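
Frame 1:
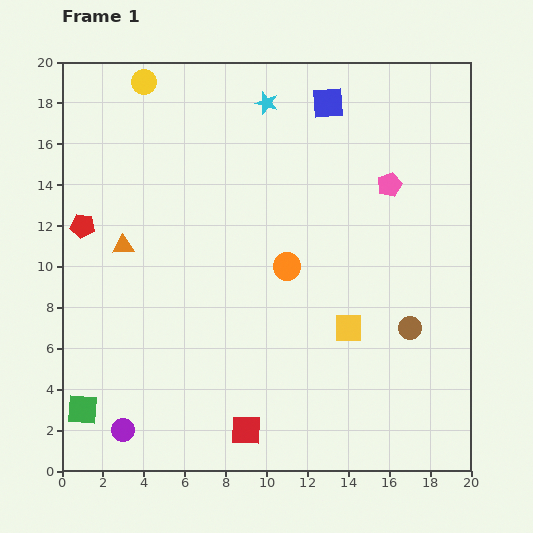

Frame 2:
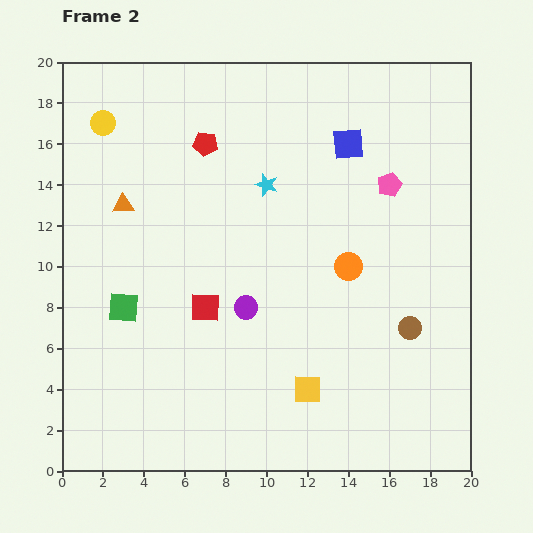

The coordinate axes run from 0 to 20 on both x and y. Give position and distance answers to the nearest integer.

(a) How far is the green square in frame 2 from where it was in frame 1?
5

The green square moved from (1, 3) to (3, 8), a distance of √(2² + 5²) ≈ 5.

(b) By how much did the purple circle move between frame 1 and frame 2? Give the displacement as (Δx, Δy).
(6, 6)

The purple circle was at (3, 2) in frame 1 and (9, 8) in frame 2.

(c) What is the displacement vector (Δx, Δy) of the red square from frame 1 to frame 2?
(-2, 6)

The red square was at (9, 2) in frame 1 and (7, 8) in frame 2.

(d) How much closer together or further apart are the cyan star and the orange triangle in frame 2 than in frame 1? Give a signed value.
-3

Distance in frame 1: 10. Distance in frame 2: 7.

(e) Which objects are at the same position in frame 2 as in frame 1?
the brown circle, the pink pentagon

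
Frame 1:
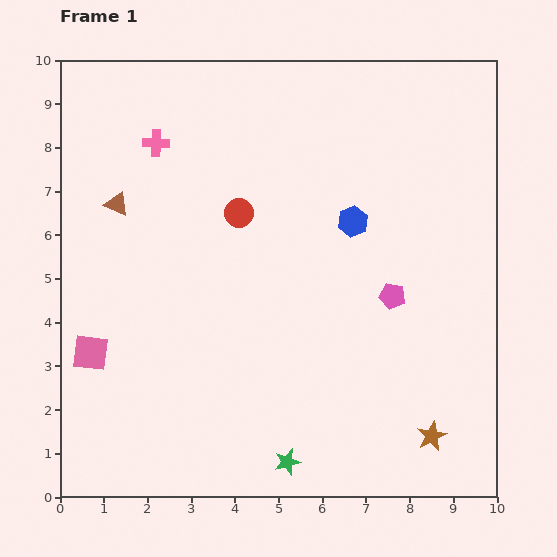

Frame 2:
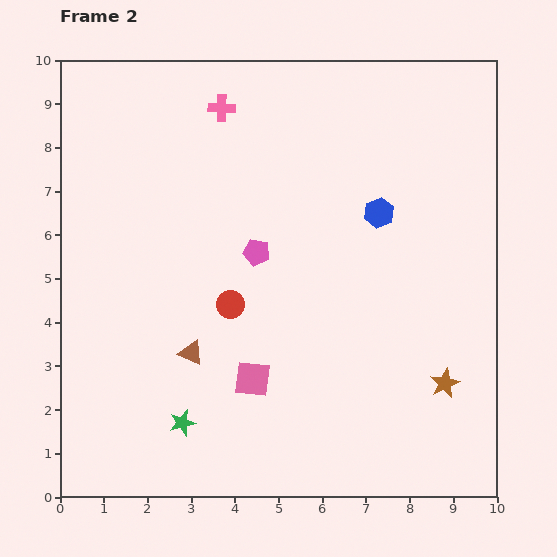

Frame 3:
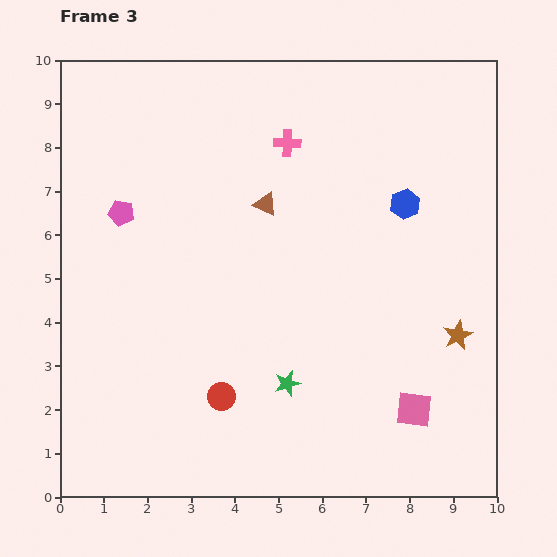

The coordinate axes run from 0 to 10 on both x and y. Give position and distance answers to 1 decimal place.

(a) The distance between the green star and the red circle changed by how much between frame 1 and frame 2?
-2.9

Distance in frame 1: 5.8. Distance in frame 2: 2.9.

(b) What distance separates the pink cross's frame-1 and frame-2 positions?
1.7

The pink cross moved from (2.2, 8.1) to (3.7, 8.9), a distance of √(1.5² + 0.8²) ≈ 1.7.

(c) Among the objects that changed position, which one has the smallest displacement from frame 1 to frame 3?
the blue hexagon

(moved 1.3)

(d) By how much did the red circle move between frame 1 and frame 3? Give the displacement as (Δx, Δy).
(-0.4, -4.2)

The red circle was at (4.1, 6.5) in frame 1 and (3.7, 2.3) in frame 3.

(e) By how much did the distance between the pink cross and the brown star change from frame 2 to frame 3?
-2.2

Distance in frame 2: 8.1. Distance in frame 3: 5.9.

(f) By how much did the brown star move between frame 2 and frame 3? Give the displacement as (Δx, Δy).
(0.3, 1.1)

The brown star was at (8.8, 2.6) in frame 2 and (9.1, 3.7) in frame 3.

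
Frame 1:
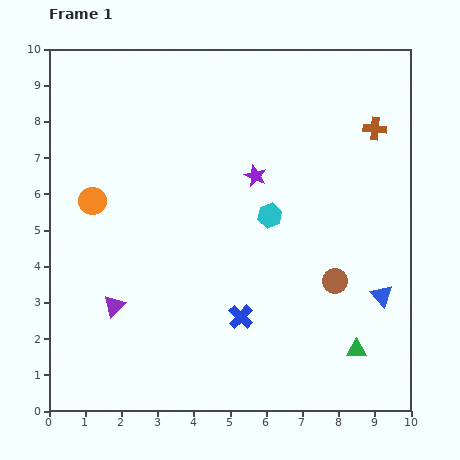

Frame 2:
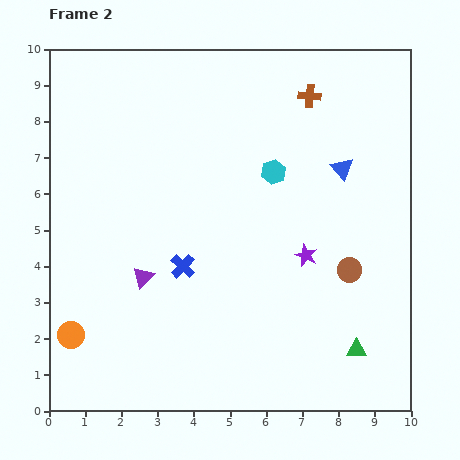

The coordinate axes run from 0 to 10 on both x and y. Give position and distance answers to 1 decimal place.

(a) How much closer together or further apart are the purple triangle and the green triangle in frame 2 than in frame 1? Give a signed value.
-0.6

Distance in frame 1: 6.8. Distance in frame 2: 6.2.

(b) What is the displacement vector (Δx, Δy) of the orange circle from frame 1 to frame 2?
(-0.6, -3.7)

The orange circle was at (1.2, 5.8) in frame 1 and (0.6, 2.1) in frame 2.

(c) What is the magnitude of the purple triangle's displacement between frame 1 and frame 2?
1.1

The purple triangle moved from (1.8, 2.9) to (2.6, 3.7), a distance of √(0.8² + 0.8²) ≈ 1.1.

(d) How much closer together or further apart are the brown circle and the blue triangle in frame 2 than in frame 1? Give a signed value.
+1.4

Distance in frame 1: 1.4. Distance in frame 2: 2.8.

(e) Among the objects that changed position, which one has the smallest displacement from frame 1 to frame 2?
the brown circle

(moved 0.5)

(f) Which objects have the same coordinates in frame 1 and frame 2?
the green triangle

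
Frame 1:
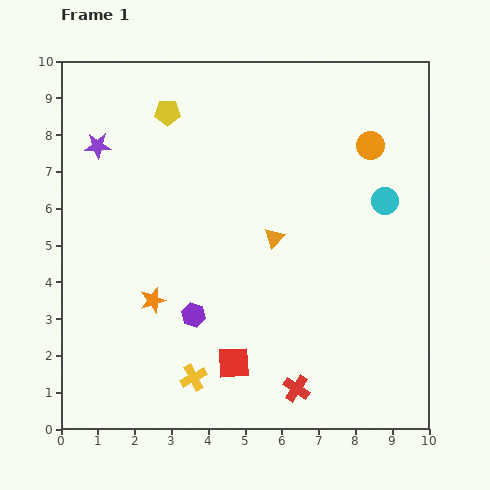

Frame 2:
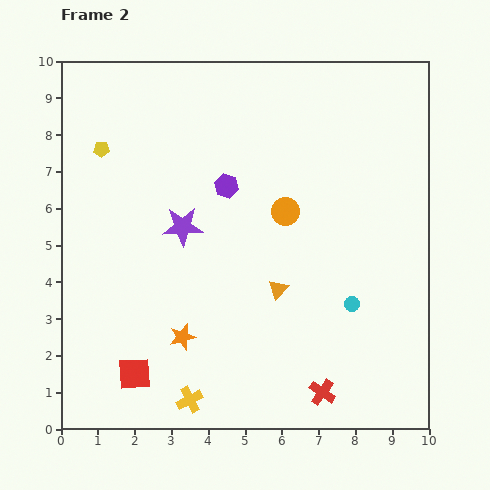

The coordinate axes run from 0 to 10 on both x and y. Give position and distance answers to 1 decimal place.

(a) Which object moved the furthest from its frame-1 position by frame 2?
the purple hexagon

(moved 3.6; next 3.2)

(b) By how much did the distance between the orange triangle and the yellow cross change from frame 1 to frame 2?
-0.6

Distance in frame 1: 4.4. Distance in frame 2: 3.8.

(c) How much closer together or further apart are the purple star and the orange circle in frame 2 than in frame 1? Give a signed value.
-4.6

Distance in frame 1: 7.4. Distance in frame 2: 2.8.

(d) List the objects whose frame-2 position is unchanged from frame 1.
none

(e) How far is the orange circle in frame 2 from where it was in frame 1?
2.9

The orange circle moved from (8.4, 7.7) to (6.1, 5.9), a distance of √(2.3² + 1.8²) ≈ 2.9.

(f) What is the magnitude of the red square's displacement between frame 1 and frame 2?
2.7

The red square moved from (4.7, 1.8) to (2.0, 1.5), a distance of √(2.7² + 0.3²) ≈ 2.7.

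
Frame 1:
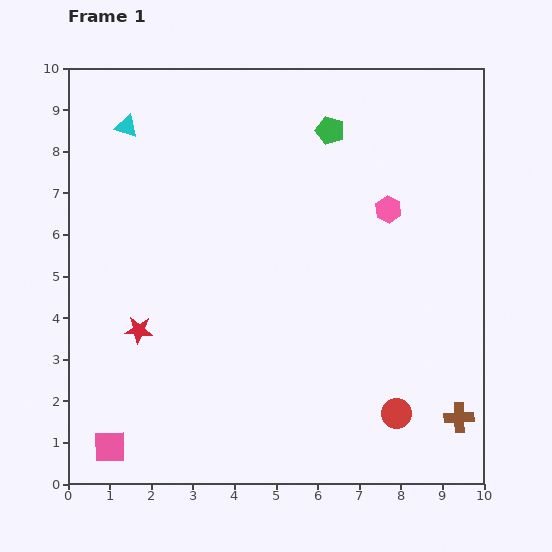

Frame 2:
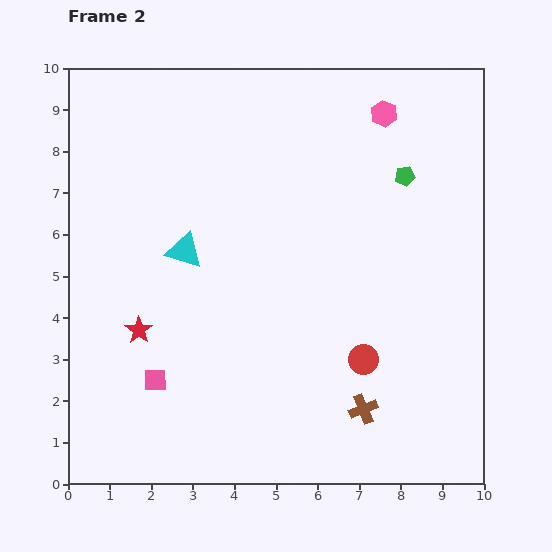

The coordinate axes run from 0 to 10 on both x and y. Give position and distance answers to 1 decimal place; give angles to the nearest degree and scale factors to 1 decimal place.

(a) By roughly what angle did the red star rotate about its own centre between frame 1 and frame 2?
30° clockwise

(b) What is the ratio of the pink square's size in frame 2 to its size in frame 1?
0.7×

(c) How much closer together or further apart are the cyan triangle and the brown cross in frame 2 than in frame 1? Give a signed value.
-4.9

Distance in frame 1: 10.6. Distance in frame 2: 5.7.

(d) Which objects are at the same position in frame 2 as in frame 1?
the red star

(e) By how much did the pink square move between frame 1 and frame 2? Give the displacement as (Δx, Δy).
(1.1, 1.6)

The pink square was at (1.0, 0.9) in frame 1 and (2.1, 2.5) in frame 2.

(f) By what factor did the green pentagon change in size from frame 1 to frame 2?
0.7×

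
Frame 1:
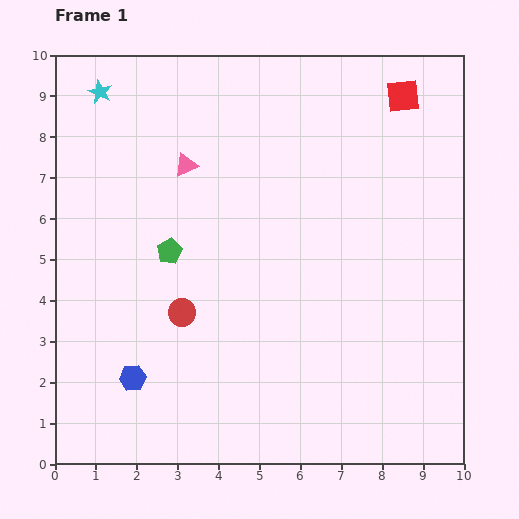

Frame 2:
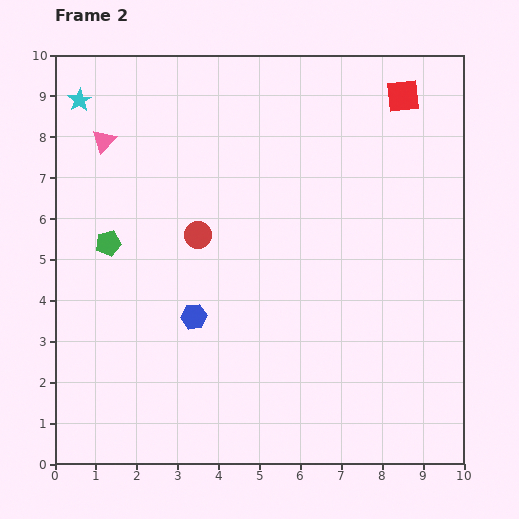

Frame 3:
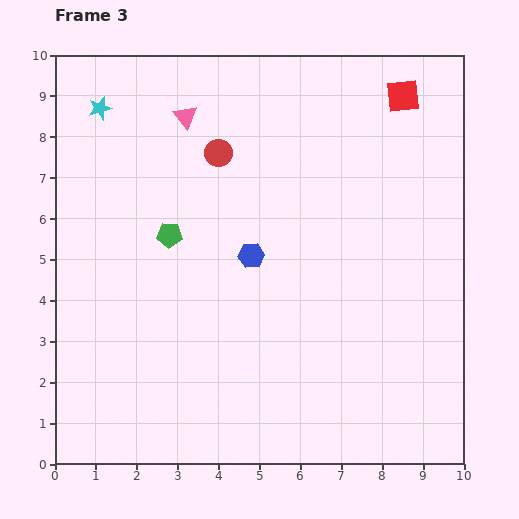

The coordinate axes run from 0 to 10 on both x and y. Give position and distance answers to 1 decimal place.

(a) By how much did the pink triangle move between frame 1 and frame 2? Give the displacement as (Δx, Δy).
(-2.0, 0.6)

The pink triangle was at (3.2, 7.3) in frame 1 and (1.2, 7.9) in frame 2.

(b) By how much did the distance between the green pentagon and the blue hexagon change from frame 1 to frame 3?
-1.1

Distance in frame 1: 3.2. Distance in frame 3: 2.1.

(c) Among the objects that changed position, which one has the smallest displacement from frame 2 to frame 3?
the cyan star

(moved 0.5)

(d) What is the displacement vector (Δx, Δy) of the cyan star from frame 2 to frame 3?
(0.5, -0.2)

The cyan star was at (0.6, 8.9) in frame 2 and (1.1, 8.7) in frame 3.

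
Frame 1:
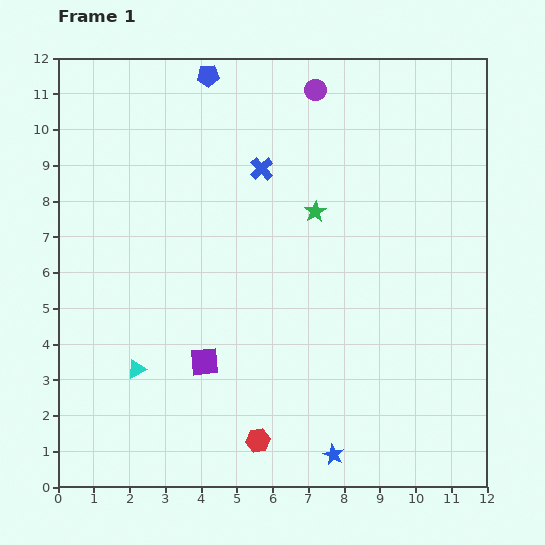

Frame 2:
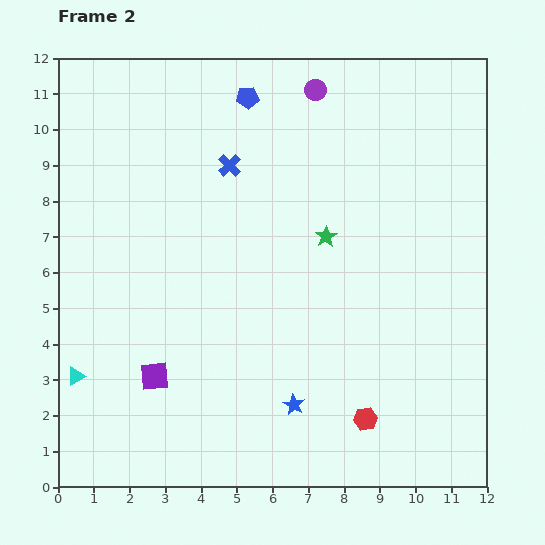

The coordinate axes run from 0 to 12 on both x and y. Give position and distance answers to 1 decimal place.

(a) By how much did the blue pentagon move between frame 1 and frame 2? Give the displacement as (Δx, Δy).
(1.1, -0.6)

The blue pentagon was at (4.2, 11.5) in frame 1 and (5.3, 10.9) in frame 2.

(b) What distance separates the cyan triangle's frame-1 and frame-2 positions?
1.7

The cyan triangle moved from (2.2, 3.3) to (0.5, 3.1), a distance of √(1.7² + 0.2²) ≈ 1.7.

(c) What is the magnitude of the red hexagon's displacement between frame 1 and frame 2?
3.1

The red hexagon moved from (5.6, 1.3) to (8.6, 1.9), a distance of √(3.0² + 0.6²) ≈ 3.1.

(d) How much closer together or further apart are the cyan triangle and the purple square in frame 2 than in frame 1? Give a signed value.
+0.3

Distance in frame 1: 1.9. Distance in frame 2: 2.2.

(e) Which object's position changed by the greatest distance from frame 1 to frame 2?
the red hexagon

(moved 3.1; next 1.8)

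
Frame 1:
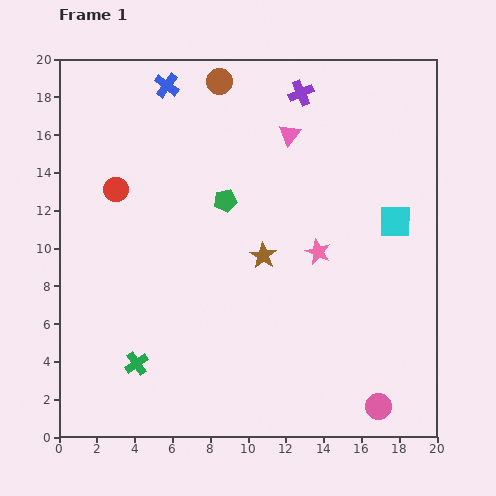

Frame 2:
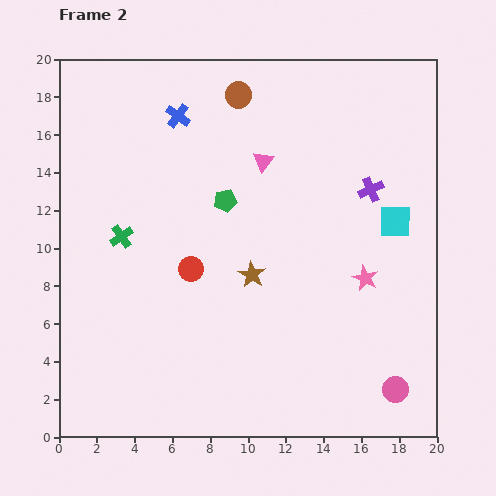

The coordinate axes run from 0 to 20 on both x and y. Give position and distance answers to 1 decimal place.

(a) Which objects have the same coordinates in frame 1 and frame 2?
the green pentagon, the cyan square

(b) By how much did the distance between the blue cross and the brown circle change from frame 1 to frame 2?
+0.6

Distance in frame 1: 2.8. Distance in frame 2: 3.4.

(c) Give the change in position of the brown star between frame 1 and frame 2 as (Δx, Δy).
(-0.6, -1.0)

The brown star was at (10.8, 9.6) in frame 1 and (10.2, 8.6) in frame 2.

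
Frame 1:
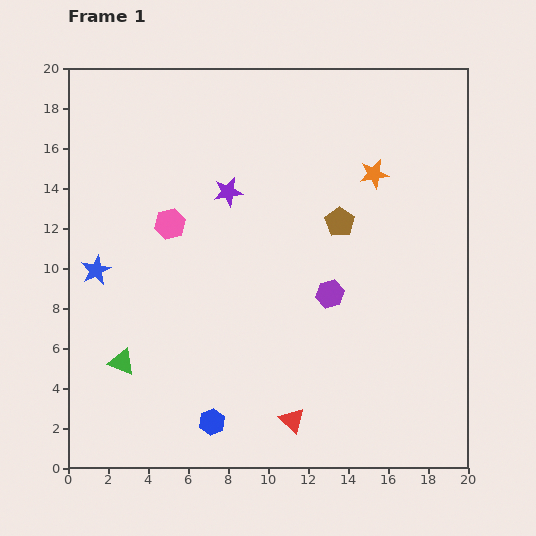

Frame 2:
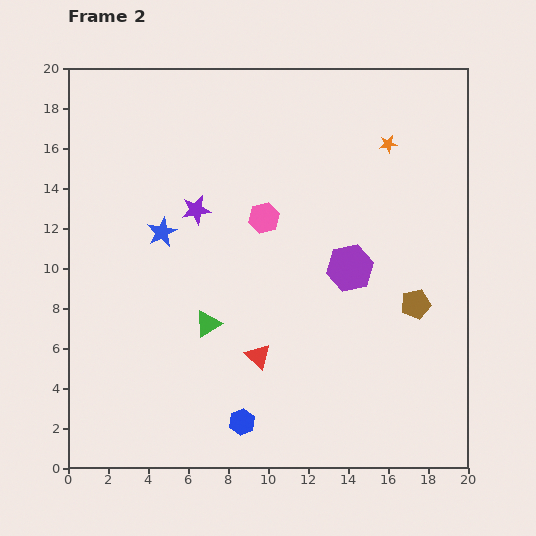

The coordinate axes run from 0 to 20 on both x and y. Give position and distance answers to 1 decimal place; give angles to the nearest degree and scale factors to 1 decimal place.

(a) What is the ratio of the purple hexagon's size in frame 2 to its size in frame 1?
1.7×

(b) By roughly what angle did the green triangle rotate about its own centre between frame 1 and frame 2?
53° counter-clockwise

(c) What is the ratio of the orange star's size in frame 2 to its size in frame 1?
0.6×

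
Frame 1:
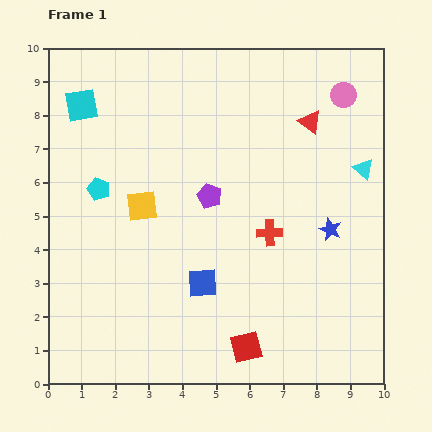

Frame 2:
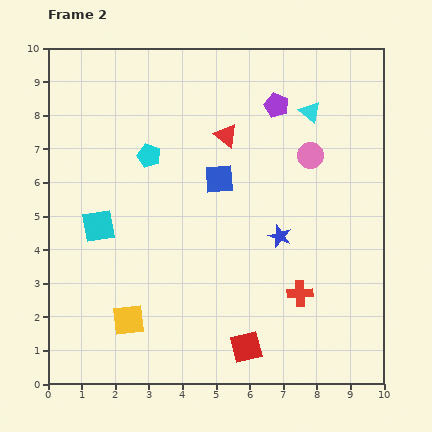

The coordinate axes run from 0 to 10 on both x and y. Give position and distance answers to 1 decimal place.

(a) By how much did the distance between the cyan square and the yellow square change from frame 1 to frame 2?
-0.6

Distance in frame 1: 3.5. Distance in frame 2: 2.9.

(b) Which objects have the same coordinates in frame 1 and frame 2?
the red square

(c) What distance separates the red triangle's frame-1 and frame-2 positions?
2.5

The red triangle moved from (7.8, 7.8) to (5.3, 7.4), a distance of √(2.5² + 0.4²) ≈ 2.5.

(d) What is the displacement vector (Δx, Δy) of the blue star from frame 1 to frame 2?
(-1.5, -0.2)

The blue star was at (8.4, 4.6) in frame 1 and (6.9, 4.4) in frame 2.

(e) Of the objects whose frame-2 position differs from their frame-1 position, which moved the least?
the blue star

(moved 1.5)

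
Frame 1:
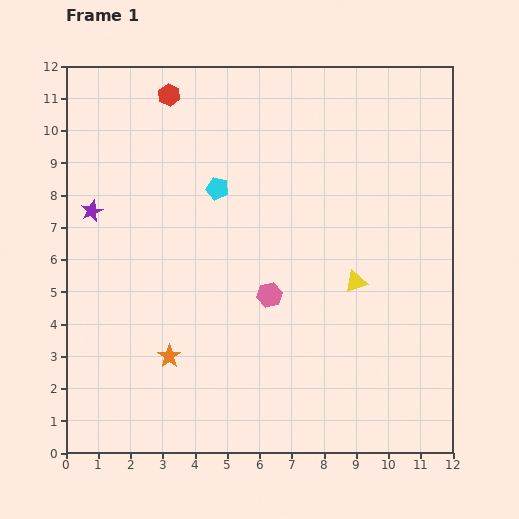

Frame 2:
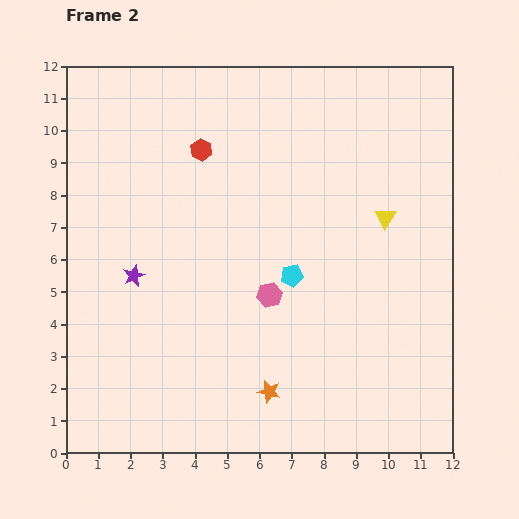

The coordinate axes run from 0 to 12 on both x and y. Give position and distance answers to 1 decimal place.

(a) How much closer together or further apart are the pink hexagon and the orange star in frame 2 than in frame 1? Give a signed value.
-0.6

Distance in frame 1: 3.6. Distance in frame 2: 3.0.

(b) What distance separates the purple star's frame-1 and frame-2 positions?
2.4

The purple star moved from (0.8, 7.5) to (2.1, 5.5), a distance of √(1.3² + 2.0²) ≈ 2.4.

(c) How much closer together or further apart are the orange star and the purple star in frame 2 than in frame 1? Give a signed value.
+0.4

Distance in frame 1: 5.1. Distance in frame 2: 5.5.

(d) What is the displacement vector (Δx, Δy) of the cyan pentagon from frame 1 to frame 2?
(2.3, -2.7)

The cyan pentagon was at (4.7, 8.2) in frame 1 and (7.0, 5.5) in frame 2.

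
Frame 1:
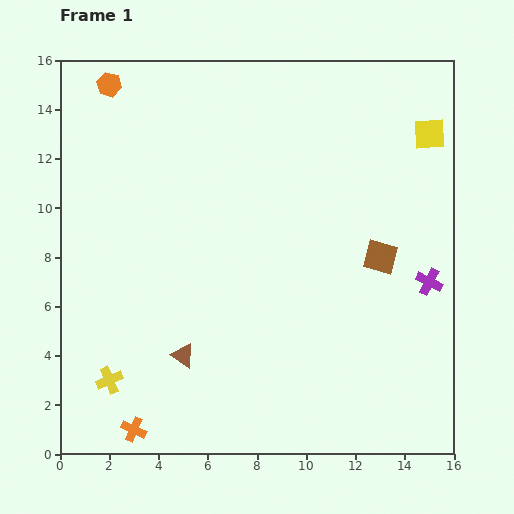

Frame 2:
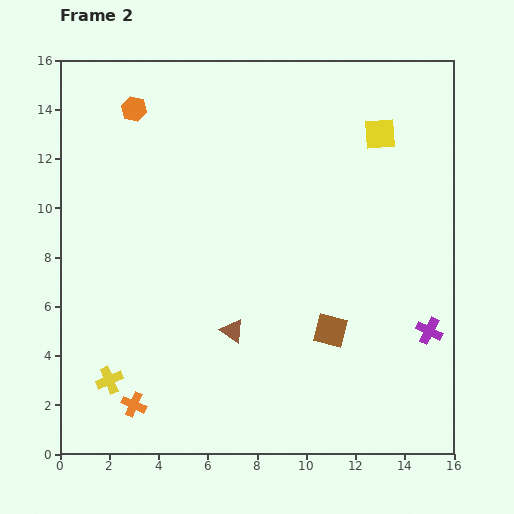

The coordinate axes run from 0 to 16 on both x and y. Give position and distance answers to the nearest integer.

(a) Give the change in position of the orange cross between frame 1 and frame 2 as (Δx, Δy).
(0, 1)

The orange cross was at (3, 1) in frame 1 and (3, 2) in frame 2.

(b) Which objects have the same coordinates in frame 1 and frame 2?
the yellow cross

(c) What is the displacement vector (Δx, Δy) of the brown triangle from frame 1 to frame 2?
(2, 1)

The brown triangle was at (5, 4) in frame 1 and (7, 5) in frame 2.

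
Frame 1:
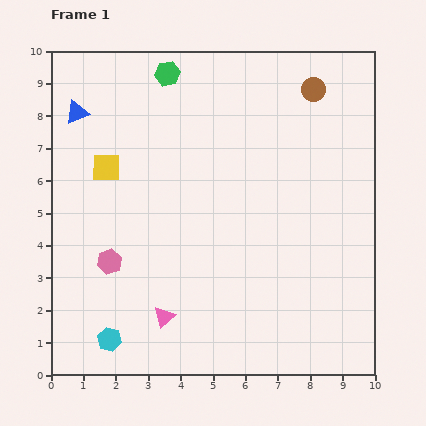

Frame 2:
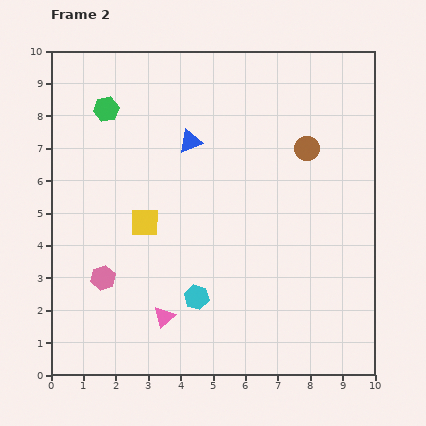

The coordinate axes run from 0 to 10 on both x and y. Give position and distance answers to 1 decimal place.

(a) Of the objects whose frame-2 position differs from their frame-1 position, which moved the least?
the pink hexagon

(moved 0.5)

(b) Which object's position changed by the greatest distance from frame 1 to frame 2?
the blue triangle

(moved 3.6; next 3.0)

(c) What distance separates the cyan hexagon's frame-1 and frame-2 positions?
3.0

The cyan hexagon moved from (1.8, 1.1) to (4.5, 2.4), a distance of √(2.7² + 1.3²) ≈ 3.0.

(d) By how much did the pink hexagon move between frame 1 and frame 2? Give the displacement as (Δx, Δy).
(-0.2, -0.5)

The pink hexagon was at (1.8, 3.5) in frame 1 and (1.6, 3.0) in frame 2.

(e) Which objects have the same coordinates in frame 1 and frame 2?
the pink triangle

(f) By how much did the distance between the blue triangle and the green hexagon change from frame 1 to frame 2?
-0.2

Distance in frame 1: 3.0. Distance in frame 2: 2.8.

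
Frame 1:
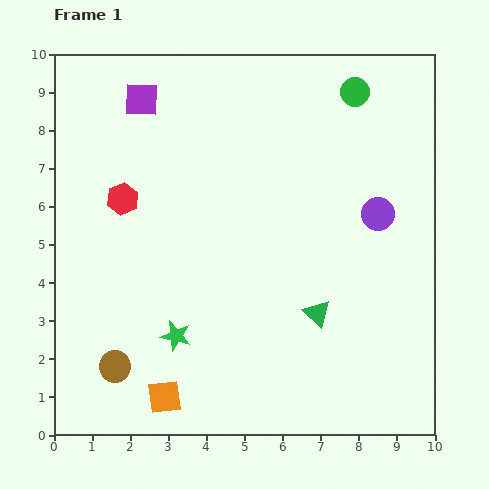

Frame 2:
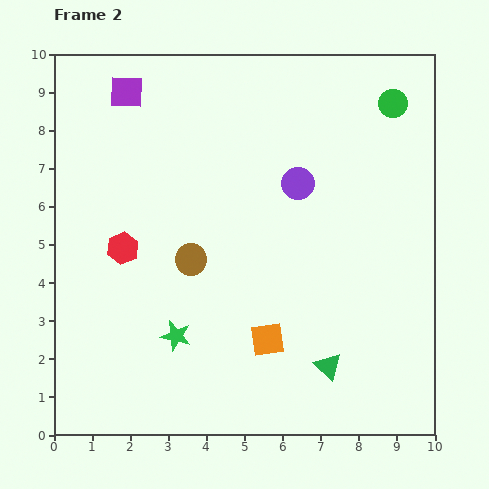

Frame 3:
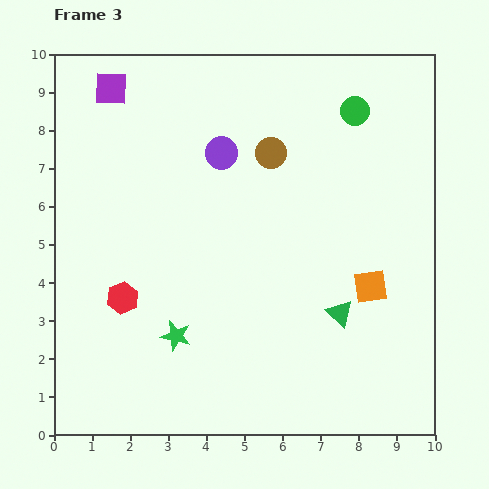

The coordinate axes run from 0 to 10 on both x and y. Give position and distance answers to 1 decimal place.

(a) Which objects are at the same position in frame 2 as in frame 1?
the green star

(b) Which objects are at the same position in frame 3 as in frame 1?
the green star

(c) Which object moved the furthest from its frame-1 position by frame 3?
the brown circle

(moved 6.9; next 6.1)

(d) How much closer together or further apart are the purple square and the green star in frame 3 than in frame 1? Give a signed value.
+0.4

Distance in frame 1: 6.3. Distance in frame 3: 6.7.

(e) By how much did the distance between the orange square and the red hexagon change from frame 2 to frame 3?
+2.0

Distance in frame 2: 4.5. Distance in frame 3: 6.5.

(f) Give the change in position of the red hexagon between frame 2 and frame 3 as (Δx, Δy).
(0.0, -1.3)

The red hexagon was at (1.8, 4.9) in frame 2 and (1.8, 3.6) in frame 3.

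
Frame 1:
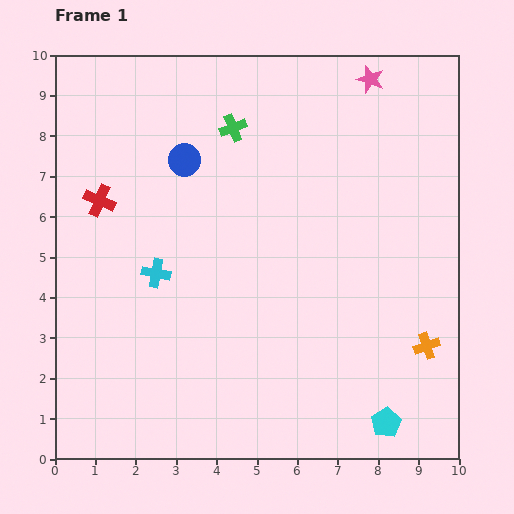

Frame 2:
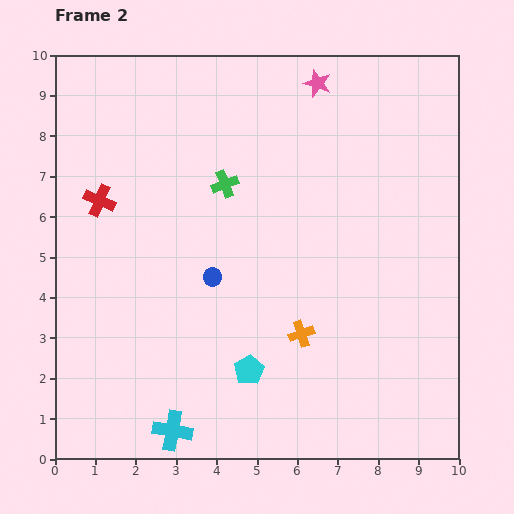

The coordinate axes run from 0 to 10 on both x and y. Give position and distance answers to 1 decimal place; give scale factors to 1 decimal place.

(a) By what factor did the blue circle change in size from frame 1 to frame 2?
0.6×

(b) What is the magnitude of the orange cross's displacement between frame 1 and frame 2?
3.1

The orange cross moved from (9.2, 2.8) to (6.1, 3.1), a distance of √(3.1² + 0.3²) ≈ 3.1.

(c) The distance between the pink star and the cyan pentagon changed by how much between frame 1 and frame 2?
-1.2

Distance in frame 1: 8.5. Distance in frame 2: 7.3.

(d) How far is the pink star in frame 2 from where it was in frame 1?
1.3

The pink star moved from (7.8, 9.4) to (6.5, 9.3), a distance of √(1.3² + 0.1²) ≈ 1.3.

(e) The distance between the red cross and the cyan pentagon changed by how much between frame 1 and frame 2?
-3.4

Distance in frame 1: 9.0. Distance in frame 2: 5.6.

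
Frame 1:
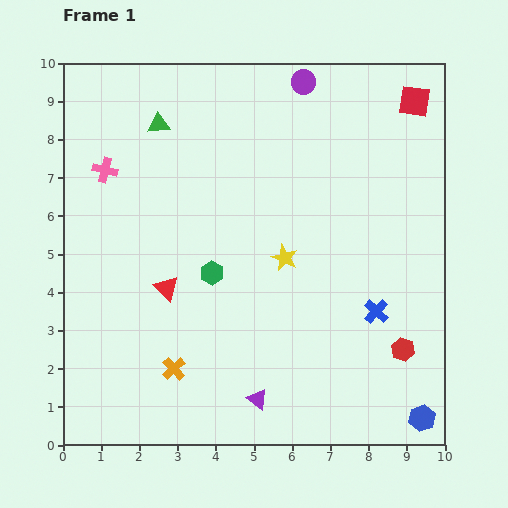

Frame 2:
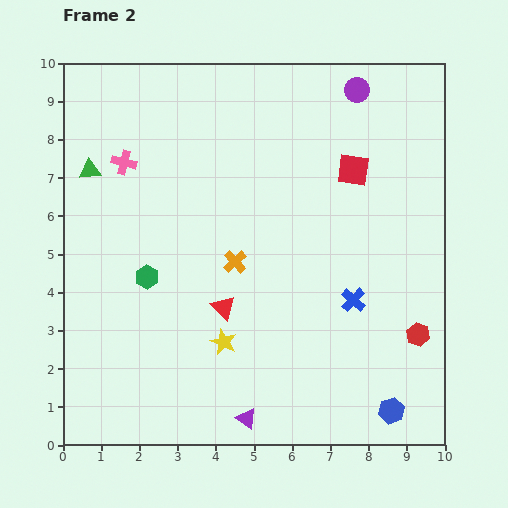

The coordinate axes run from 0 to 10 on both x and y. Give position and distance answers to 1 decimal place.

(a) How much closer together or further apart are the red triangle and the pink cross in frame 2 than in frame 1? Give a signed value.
+1.1

Distance in frame 1: 3.5. Distance in frame 2: 4.6.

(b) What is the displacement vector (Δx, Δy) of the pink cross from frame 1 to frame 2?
(0.5, 0.2)

The pink cross was at (1.1, 7.2) in frame 1 and (1.6, 7.4) in frame 2.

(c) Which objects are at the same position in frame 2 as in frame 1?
none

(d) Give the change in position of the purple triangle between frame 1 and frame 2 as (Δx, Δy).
(-0.3, -0.5)

The purple triangle was at (5.1, 1.2) in frame 1 and (4.8, 0.7) in frame 2.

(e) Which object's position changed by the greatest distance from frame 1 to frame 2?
the orange cross

(moved 3.2; next 2.7)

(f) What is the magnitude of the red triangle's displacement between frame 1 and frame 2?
1.6

The red triangle moved from (2.7, 4.1) to (4.2, 3.6), a distance of √(1.5² + 0.5²) ≈ 1.6.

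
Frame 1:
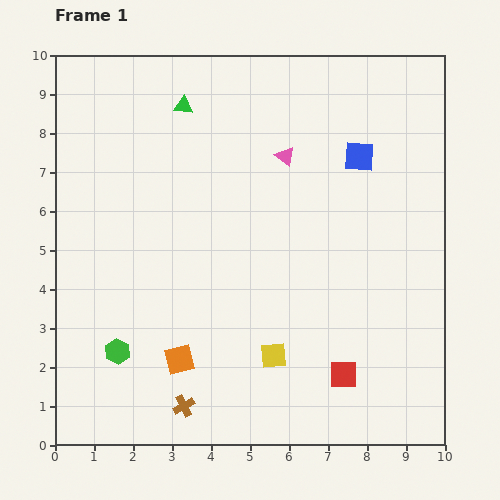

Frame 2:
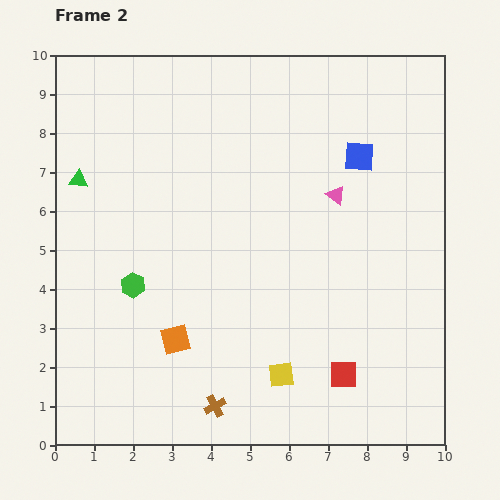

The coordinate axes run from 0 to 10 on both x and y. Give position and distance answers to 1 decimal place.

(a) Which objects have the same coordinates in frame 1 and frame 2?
the red square, the blue square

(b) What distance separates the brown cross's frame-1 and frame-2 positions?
0.8

The brown cross moved from (3.3, 1.0) to (4.1, 1.0), a distance of √(0.8² + 0.0²) ≈ 0.8.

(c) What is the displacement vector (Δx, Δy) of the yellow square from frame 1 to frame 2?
(0.2, -0.5)

The yellow square was at (5.6, 2.3) in frame 1 and (5.8, 1.8) in frame 2.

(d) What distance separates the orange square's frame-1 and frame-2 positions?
0.5

The orange square moved from (3.2, 2.2) to (3.1, 2.7), a distance of √(0.1² + 0.5²) ≈ 0.5.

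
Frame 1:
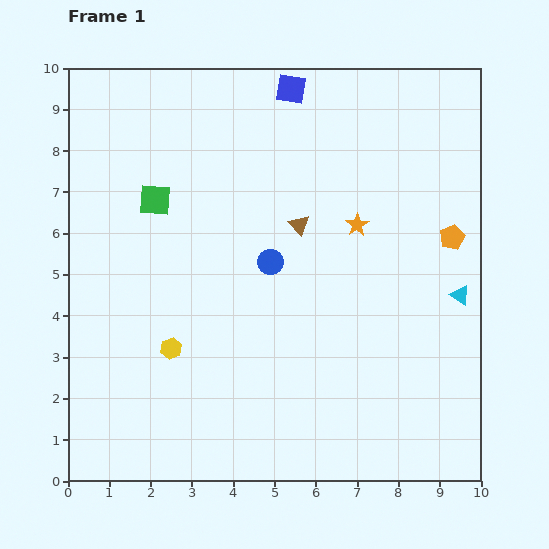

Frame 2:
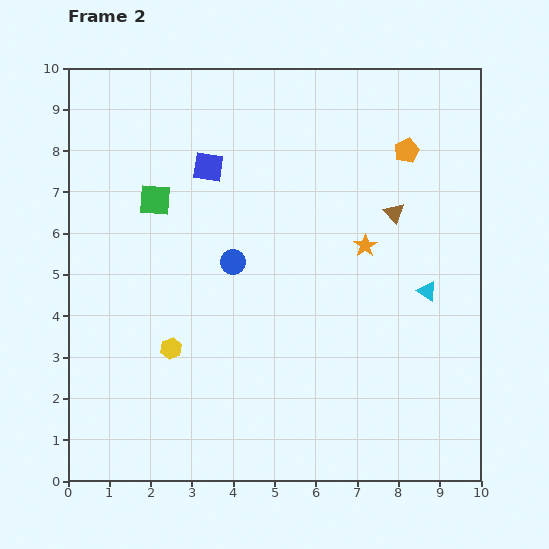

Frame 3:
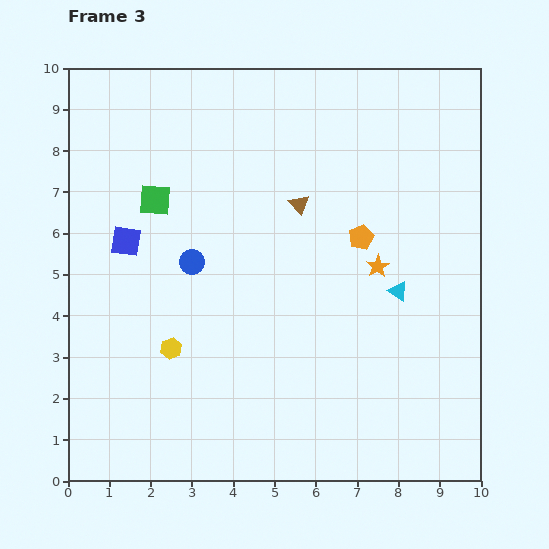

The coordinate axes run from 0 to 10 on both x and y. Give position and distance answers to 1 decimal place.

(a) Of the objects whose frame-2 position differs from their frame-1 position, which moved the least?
the orange star

(moved 0.5)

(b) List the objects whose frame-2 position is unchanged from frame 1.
the yellow hexagon, the green square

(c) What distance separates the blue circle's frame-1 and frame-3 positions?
1.9

The blue circle moved from (4.9, 5.3) to (3.0, 5.3), a distance of √(1.9² + 0.0²) ≈ 1.9.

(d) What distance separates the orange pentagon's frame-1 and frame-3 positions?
2.2

The orange pentagon moved from (9.3, 5.9) to (7.1, 5.9), a distance of √(2.2² + 0.0²) ≈ 2.2.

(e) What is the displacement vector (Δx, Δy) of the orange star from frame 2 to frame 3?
(0.3, -0.5)

The orange star was at (7.2, 5.7) in frame 2 and (7.5, 5.2) in frame 3.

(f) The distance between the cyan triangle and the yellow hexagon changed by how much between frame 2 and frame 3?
-0.7

Distance in frame 2: 6.4. Distance in frame 3: 5.7.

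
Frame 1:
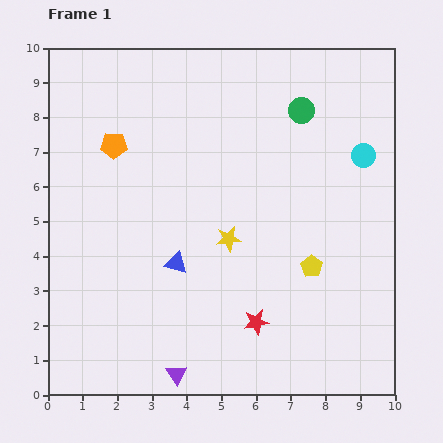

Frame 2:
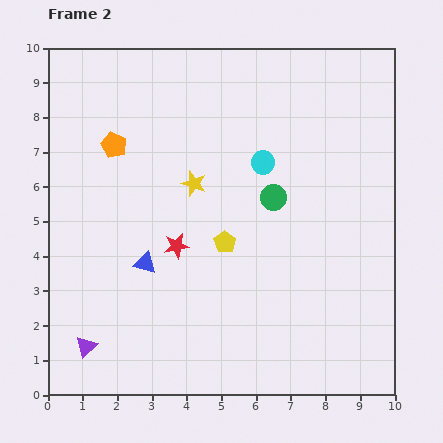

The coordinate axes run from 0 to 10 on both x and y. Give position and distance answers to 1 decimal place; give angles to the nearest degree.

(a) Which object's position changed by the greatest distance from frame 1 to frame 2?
the red star

(moved 3.2; next 2.9)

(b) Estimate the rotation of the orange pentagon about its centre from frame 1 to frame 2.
22° clockwise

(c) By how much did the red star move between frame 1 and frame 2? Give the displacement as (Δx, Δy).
(-2.3, 2.2)

The red star was at (6.0, 2.1) in frame 1 and (3.7, 4.3) in frame 2.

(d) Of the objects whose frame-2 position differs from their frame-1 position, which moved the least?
the blue triangle

(moved 0.9)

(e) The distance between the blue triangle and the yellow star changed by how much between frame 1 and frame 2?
+1.0

Distance in frame 1: 1.7. Distance in frame 2: 2.7.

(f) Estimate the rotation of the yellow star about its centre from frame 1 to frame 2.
27° clockwise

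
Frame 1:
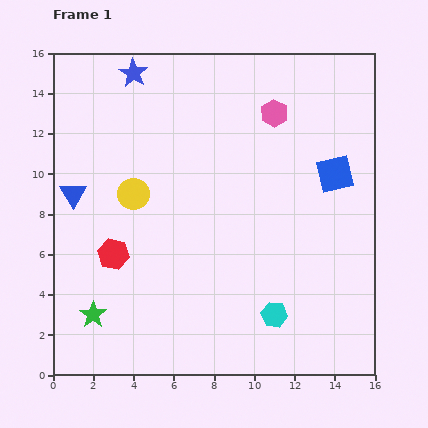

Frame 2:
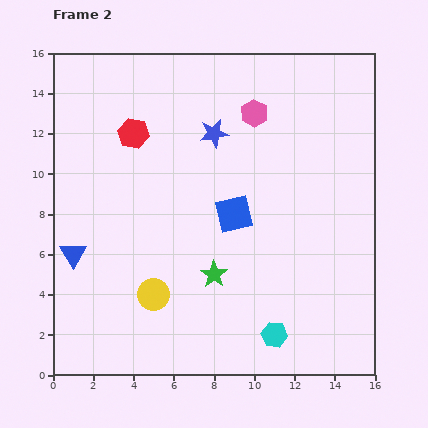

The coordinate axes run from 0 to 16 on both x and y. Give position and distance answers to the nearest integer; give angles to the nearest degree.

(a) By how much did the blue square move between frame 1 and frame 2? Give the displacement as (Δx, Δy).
(-5, -2)

The blue square was at (14, 10) in frame 1 and (9, 8) in frame 2.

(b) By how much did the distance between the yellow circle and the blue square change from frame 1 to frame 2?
-4

Distance in frame 1: 10. Distance in frame 2: 6.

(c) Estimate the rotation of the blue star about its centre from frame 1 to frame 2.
30° clockwise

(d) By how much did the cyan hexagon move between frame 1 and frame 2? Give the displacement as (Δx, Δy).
(0, -1)

The cyan hexagon was at (11, 3) in frame 1 and (11, 2) in frame 2.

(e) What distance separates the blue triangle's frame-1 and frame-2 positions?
3

The blue triangle moved from (1, 9) to (1, 6), a distance of √(0² + 3²) ≈ 3.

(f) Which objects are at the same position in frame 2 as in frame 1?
none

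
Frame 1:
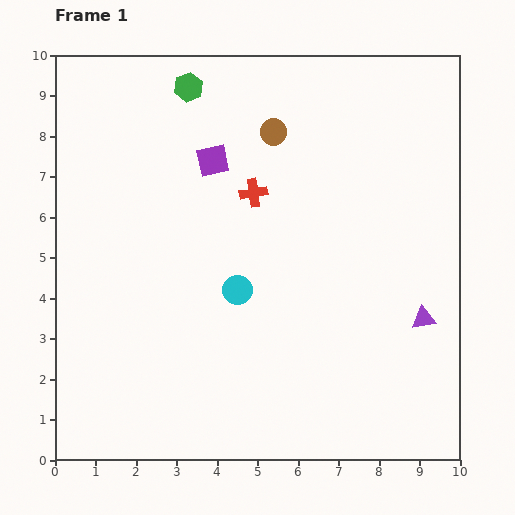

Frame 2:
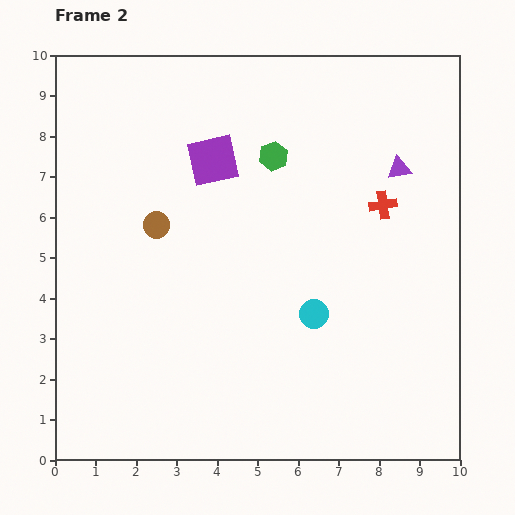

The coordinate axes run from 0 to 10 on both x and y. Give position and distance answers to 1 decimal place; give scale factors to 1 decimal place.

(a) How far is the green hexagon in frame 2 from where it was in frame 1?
2.7

The green hexagon moved from (3.3, 9.2) to (5.4, 7.5), a distance of √(2.1² + 1.7²) ≈ 2.7.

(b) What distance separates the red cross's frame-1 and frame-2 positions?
3.2

The red cross moved from (4.9, 6.6) to (8.1, 6.3), a distance of √(3.2² + 0.3²) ≈ 3.2.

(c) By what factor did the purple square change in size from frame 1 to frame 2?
1.6×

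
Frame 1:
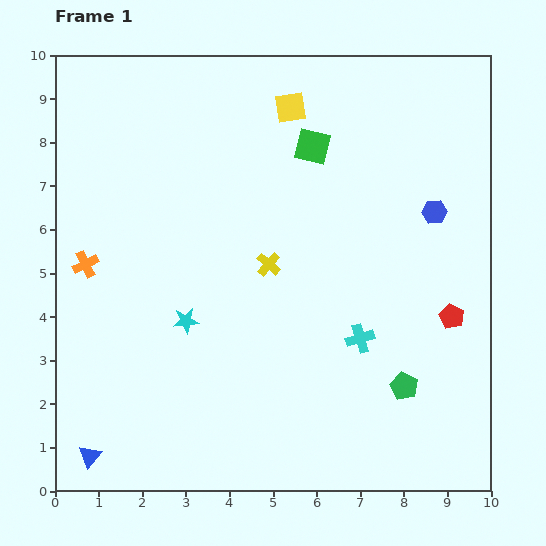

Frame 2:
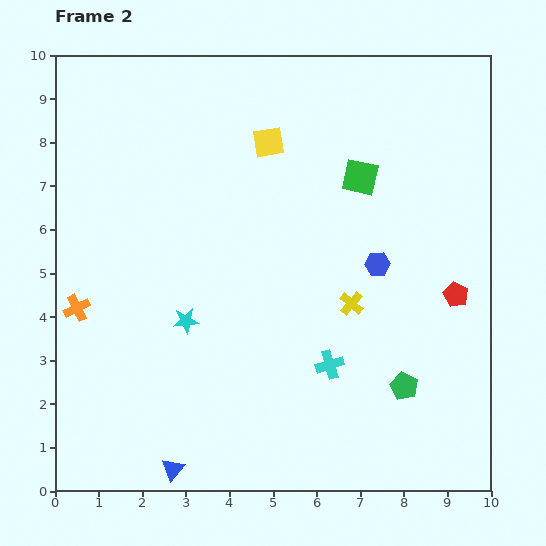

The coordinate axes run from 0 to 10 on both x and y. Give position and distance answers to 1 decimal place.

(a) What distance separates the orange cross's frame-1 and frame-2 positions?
1.0

The orange cross moved from (0.7, 5.2) to (0.5, 4.2), a distance of √(0.2² + 1.0²) ≈ 1.0.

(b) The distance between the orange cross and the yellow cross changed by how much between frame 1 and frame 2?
+2.1

Distance in frame 1: 4.2. Distance in frame 2: 6.3.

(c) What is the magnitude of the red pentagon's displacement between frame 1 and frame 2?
0.5

The red pentagon moved from (9.1, 4.0) to (9.2, 4.5), a distance of √(0.1² + 0.5²) ≈ 0.5.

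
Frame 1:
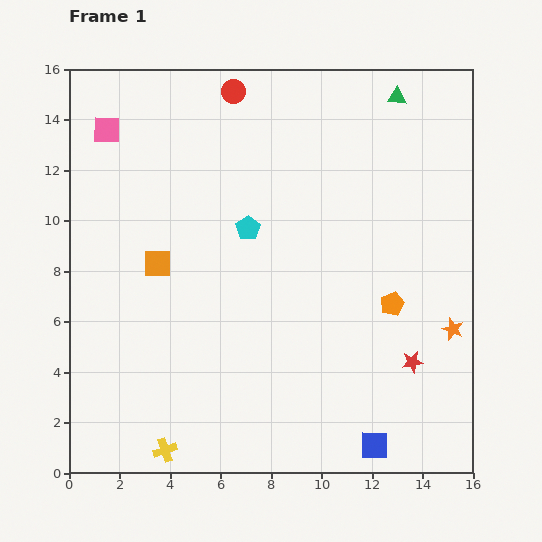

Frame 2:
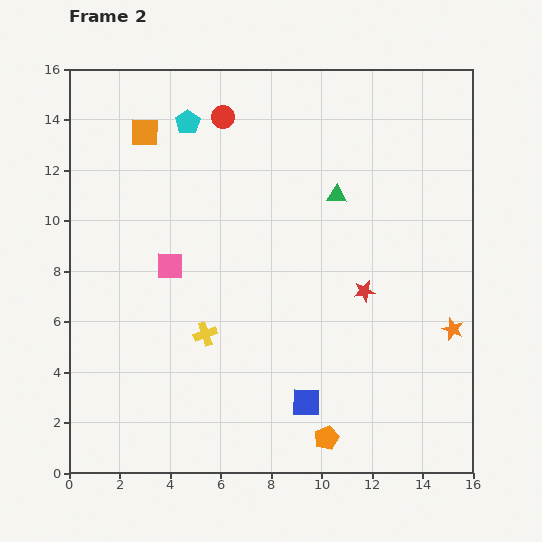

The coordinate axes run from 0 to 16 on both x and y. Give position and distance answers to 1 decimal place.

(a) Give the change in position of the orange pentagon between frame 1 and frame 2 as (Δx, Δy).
(-2.6, -5.3)

The orange pentagon was at (12.8, 6.7) in frame 1 and (10.2, 1.4) in frame 2.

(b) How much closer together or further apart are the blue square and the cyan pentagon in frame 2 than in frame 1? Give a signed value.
+2.2

Distance in frame 1: 9.9. Distance in frame 2: 12.1.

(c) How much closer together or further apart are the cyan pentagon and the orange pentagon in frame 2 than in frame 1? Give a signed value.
+7.3

Distance in frame 1: 6.4. Distance in frame 2: 13.7.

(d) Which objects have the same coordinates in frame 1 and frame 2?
the orange star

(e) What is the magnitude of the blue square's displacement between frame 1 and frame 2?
3.2

The blue square moved from (12.1, 1.1) to (9.4, 2.8), a distance of √(2.7² + 1.7²) ≈ 3.2.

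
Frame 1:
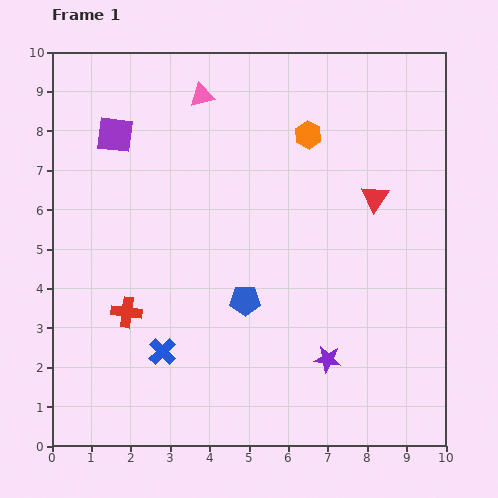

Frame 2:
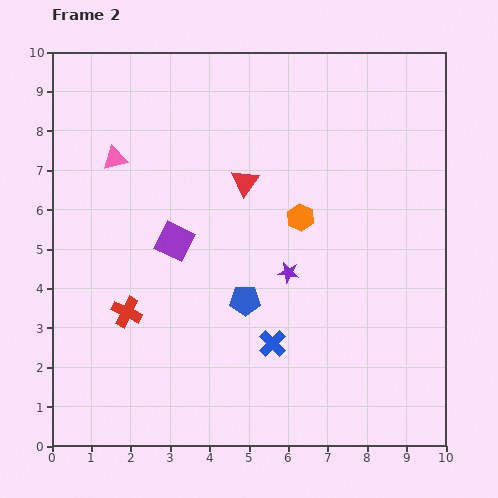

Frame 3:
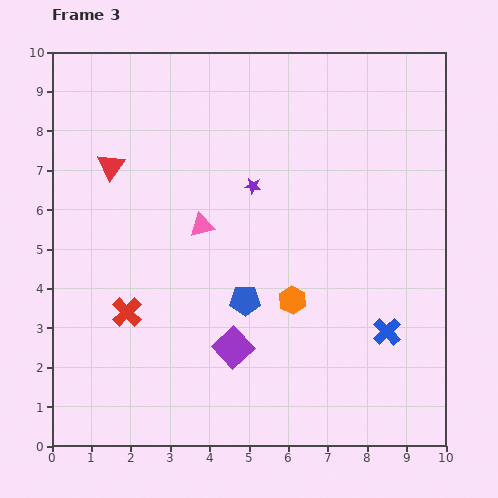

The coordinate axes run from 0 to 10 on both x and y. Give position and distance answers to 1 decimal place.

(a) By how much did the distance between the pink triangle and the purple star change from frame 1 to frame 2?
-2.1

Distance in frame 1: 7.4. Distance in frame 2: 5.3.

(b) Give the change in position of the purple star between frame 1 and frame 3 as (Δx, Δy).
(-1.9, 4.4)

The purple star was at (7.0, 2.2) in frame 1 and (5.1, 6.6) in frame 3.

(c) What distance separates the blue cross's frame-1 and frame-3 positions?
5.7

The blue cross moved from (2.8, 2.4) to (8.5, 2.9), a distance of √(5.7² + 0.5²) ≈ 5.7.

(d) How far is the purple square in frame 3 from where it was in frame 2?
3.1

The purple square moved from (3.1, 5.2) to (4.6, 2.5), a distance of √(1.5² + 2.7²) ≈ 3.1.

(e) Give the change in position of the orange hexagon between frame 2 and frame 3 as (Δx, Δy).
(-0.2, -2.1)

The orange hexagon was at (6.3, 5.8) in frame 2 and (6.1, 3.7) in frame 3.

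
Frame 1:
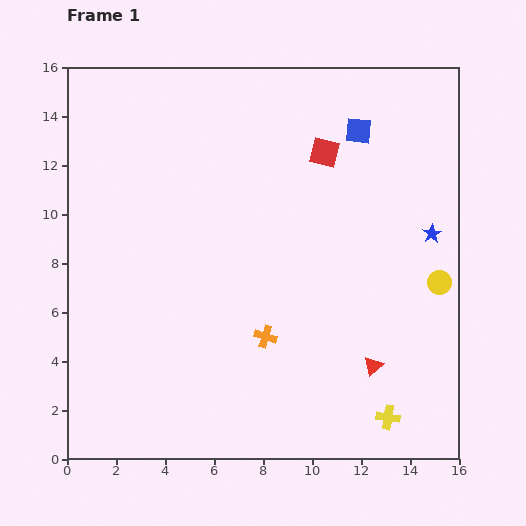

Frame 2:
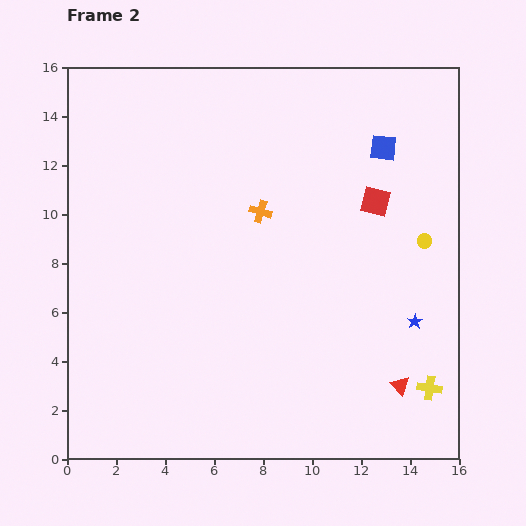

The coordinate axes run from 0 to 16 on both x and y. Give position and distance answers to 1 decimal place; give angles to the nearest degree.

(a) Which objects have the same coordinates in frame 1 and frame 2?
none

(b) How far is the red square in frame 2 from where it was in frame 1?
2.9

The red square moved from (10.5, 12.5) to (12.6, 10.5), a distance of √(2.1² + 2.0²) ≈ 2.9.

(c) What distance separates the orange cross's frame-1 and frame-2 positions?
5.1

The orange cross moved from (8.1, 5.0) to (7.9, 10.1), a distance of √(0.2² + 5.1²) ≈ 5.1.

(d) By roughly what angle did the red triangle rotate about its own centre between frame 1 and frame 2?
32° counter-clockwise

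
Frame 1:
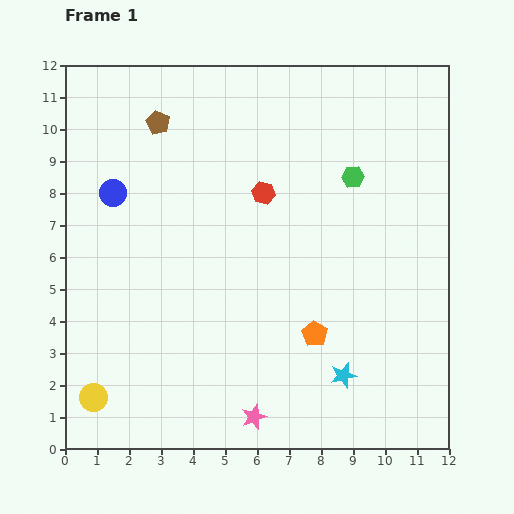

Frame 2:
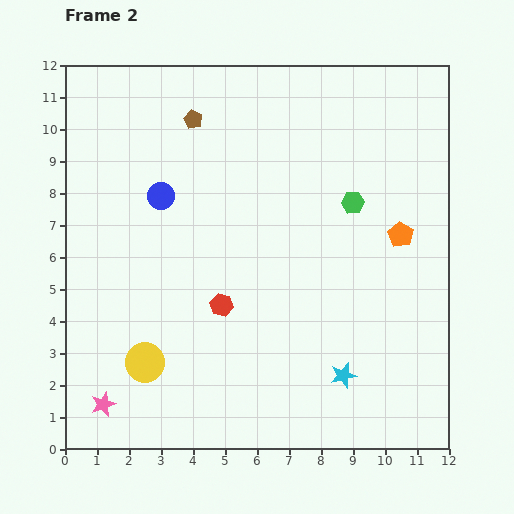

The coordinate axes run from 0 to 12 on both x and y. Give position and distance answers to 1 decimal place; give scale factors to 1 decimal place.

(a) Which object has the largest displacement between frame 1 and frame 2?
the pink star

(moved 4.7; next 4.1)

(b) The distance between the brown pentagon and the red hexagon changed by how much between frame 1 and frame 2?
+1.9

Distance in frame 1: 4.0. Distance in frame 2: 5.9.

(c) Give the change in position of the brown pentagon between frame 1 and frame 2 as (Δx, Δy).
(1.1, 0.1)

The brown pentagon was at (2.9, 10.2) in frame 1 and (4.0, 10.3) in frame 2.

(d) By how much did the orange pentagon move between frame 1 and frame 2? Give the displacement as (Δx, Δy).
(2.7, 3.1)

The orange pentagon was at (7.8, 3.6) in frame 1 and (10.5, 6.7) in frame 2.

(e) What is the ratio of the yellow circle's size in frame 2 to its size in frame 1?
1.4×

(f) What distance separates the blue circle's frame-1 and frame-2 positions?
1.5

The blue circle moved from (1.5, 8.0) to (3.0, 7.9), a distance of √(1.5² + 0.1²) ≈ 1.5.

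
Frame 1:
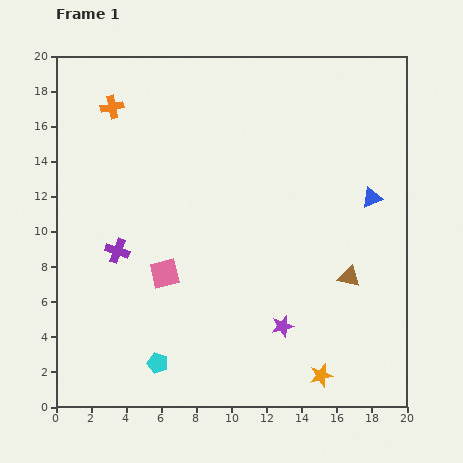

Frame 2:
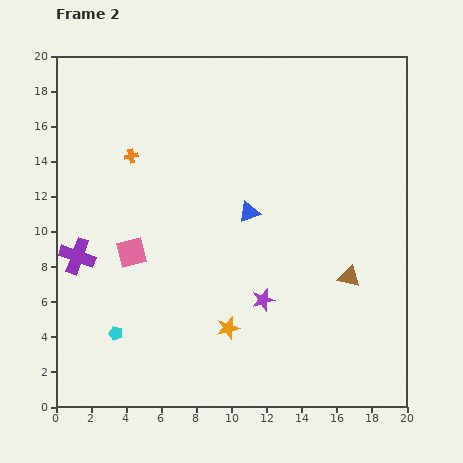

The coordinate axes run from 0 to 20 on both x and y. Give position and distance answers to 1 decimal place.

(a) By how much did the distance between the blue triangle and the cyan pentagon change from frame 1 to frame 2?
-5.1

Distance in frame 1: 15.4. Distance in frame 2: 10.3.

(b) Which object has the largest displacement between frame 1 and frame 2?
the blue triangle

(moved 7.0; next 5.9)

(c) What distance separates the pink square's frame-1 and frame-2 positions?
2.2

The pink square moved from (6.2, 7.6) to (4.3, 8.8), a distance of √(1.9² + 1.2²) ≈ 2.2.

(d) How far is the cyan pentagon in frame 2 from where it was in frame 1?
2.9

The cyan pentagon moved from (5.8, 2.5) to (3.4, 4.2), a distance of √(2.4² + 1.7²) ≈ 2.9.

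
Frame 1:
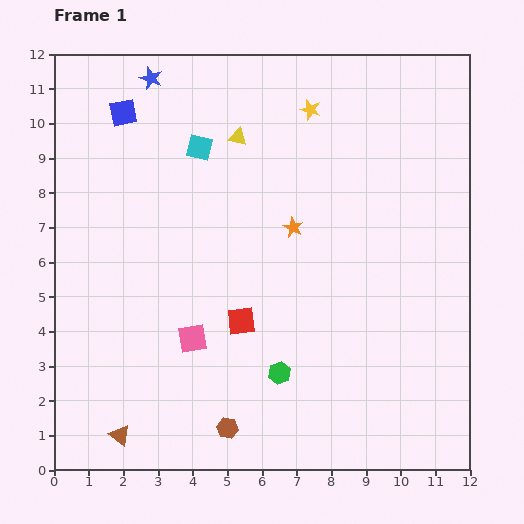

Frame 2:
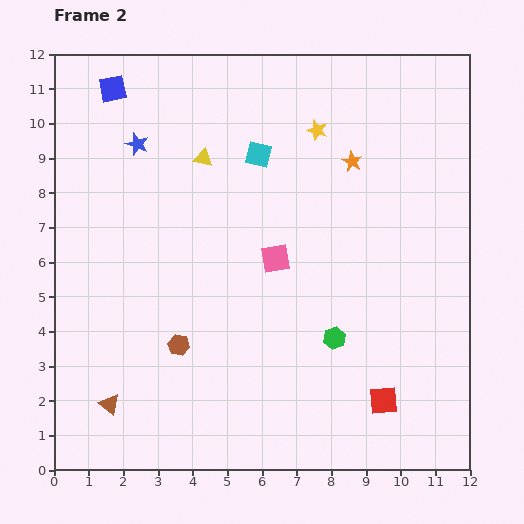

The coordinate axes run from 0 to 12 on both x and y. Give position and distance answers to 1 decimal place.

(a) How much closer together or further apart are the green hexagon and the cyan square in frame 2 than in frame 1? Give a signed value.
-1.2

Distance in frame 1: 6.9. Distance in frame 2: 5.7.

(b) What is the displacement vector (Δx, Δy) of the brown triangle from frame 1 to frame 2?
(-0.3, 0.9)

The brown triangle was at (1.9, 1.0) in frame 1 and (1.6, 1.9) in frame 2.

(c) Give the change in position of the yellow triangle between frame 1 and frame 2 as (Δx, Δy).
(-1.0, -0.6)

The yellow triangle was at (5.3, 9.6) in frame 1 and (4.3, 9.0) in frame 2.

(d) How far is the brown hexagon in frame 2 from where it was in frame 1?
2.8

The brown hexagon moved from (5.0, 1.2) to (3.6, 3.6), a distance of √(1.4² + 2.4²) ≈ 2.8.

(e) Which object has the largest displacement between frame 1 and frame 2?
the red square

(moved 4.7; next 3.3)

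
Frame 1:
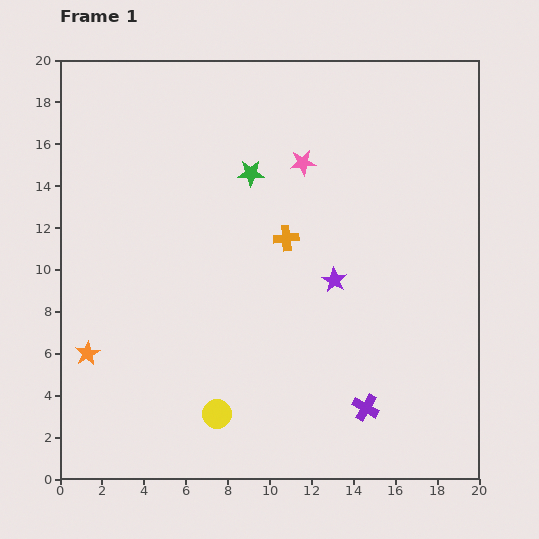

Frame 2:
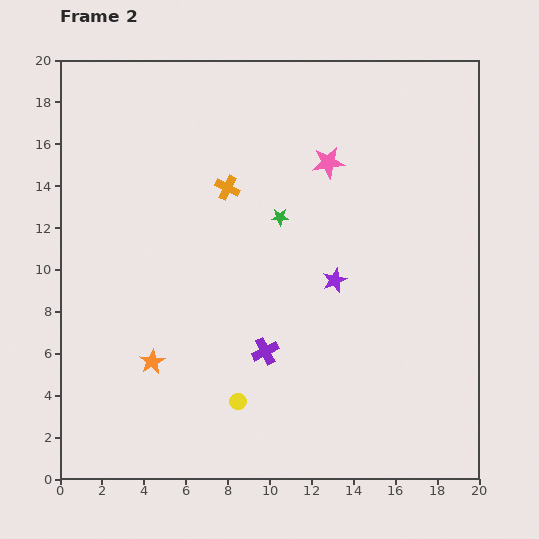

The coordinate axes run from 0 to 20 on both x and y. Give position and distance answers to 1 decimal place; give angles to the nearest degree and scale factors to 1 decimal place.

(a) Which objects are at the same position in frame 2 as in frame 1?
the purple star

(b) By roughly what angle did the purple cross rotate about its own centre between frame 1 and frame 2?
33° clockwise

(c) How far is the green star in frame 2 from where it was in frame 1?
2.5

The green star moved from (9.1, 14.6) to (10.5, 12.5), a distance of √(1.4² + 2.1²) ≈ 2.5.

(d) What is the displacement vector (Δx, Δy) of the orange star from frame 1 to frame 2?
(3.1, -0.4)

The orange star was at (1.3, 6.0) in frame 1 and (4.4, 5.6) in frame 2.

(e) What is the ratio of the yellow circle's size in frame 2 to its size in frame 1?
0.6×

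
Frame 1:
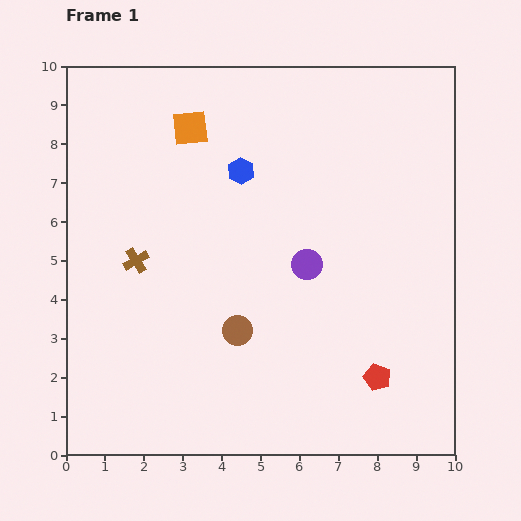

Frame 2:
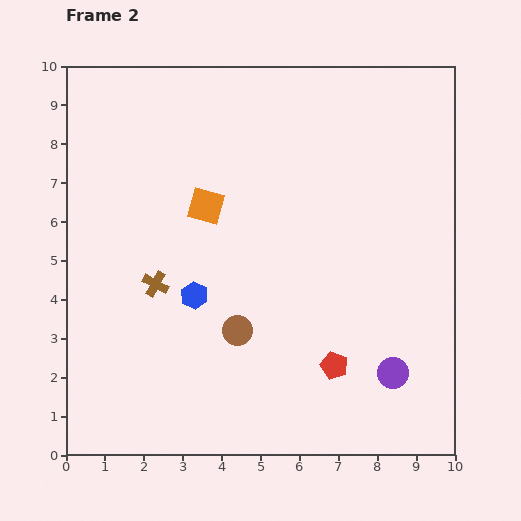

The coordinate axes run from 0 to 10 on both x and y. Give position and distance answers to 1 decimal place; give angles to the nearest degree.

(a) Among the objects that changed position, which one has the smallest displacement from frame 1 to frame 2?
the brown cross

(moved 0.8)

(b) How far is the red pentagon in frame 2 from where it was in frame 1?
1.1

The red pentagon moved from (8.0, 2.0) to (6.9, 2.3), a distance of √(1.1² + 0.3²) ≈ 1.1.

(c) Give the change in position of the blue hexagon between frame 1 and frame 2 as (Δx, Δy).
(-1.2, -3.2)

The blue hexagon was at (4.5, 7.3) in frame 1 and (3.3, 4.1) in frame 2.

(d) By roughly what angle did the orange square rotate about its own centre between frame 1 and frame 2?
21° clockwise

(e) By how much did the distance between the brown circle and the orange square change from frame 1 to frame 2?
-2.0

Distance in frame 1: 5.3. Distance in frame 2: 3.3.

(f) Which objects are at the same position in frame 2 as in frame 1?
the brown circle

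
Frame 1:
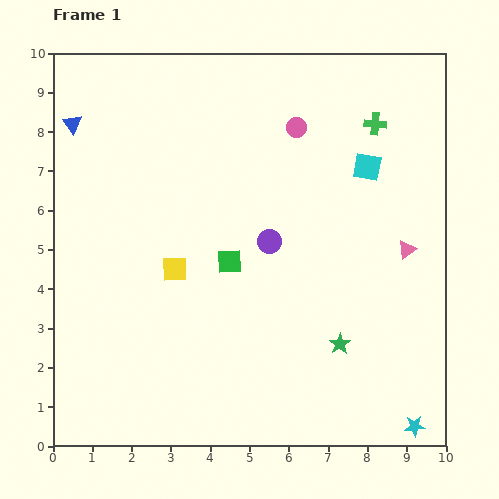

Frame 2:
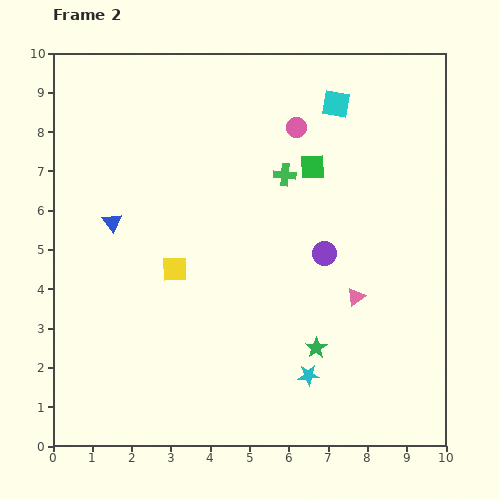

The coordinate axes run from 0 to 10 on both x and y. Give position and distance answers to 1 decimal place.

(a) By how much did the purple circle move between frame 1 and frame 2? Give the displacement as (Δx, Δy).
(1.4, -0.3)

The purple circle was at (5.5, 5.2) in frame 1 and (6.9, 4.9) in frame 2.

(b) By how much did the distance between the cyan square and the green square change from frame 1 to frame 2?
-2.5

Distance in frame 1: 4.2. Distance in frame 2: 1.7.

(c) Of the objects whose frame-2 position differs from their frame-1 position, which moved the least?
the green star

(moved 0.6)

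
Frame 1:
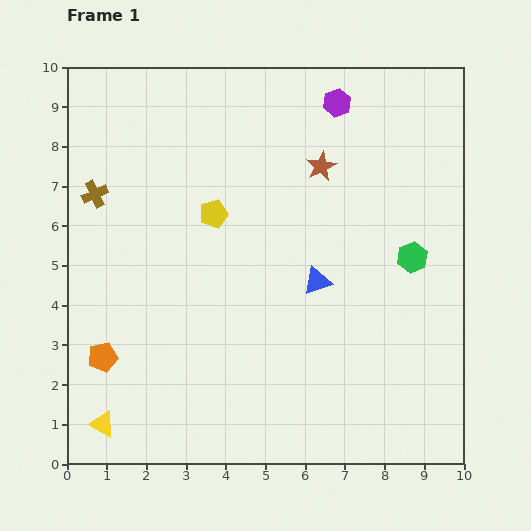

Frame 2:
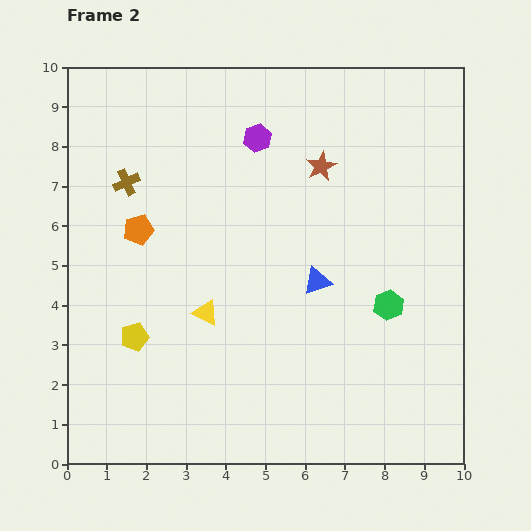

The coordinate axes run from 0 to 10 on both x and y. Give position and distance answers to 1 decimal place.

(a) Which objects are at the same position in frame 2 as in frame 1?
the blue triangle, the brown star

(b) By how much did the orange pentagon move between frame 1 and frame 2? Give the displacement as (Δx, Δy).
(0.9, 3.2)

The orange pentagon was at (0.9, 2.7) in frame 1 and (1.8, 5.9) in frame 2.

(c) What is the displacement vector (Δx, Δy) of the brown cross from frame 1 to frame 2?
(0.8, 0.3)

The brown cross was at (0.7, 6.8) in frame 1 and (1.5, 7.1) in frame 2.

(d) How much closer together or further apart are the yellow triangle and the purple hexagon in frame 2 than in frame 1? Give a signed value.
-5.4

Distance in frame 1: 10.0. Distance in frame 2: 4.6.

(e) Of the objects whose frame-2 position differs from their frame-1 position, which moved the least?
the brown cross

(moved 0.9)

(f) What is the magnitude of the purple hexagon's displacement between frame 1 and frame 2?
2.2

The purple hexagon moved from (6.8, 9.1) to (4.8, 8.2), a distance of √(2.0² + 0.9²) ≈ 2.2.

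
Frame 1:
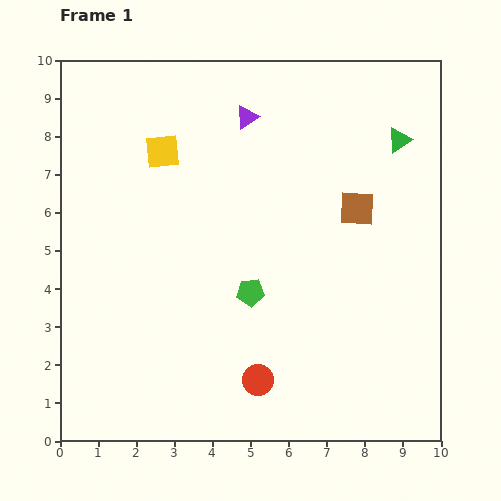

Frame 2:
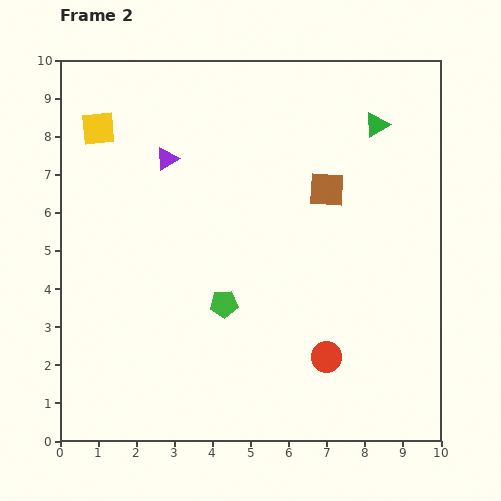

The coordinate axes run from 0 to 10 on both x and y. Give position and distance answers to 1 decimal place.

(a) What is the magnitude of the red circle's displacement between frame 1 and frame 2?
1.9

The red circle moved from (5.2, 1.6) to (7.0, 2.2), a distance of √(1.8² + 0.6²) ≈ 1.9.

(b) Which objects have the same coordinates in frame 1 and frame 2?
none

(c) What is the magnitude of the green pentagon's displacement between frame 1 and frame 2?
0.8

The green pentagon moved from (5.0, 3.9) to (4.3, 3.6), a distance of √(0.7² + 0.3²) ≈ 0.8.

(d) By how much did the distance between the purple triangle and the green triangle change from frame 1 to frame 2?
+1.6

Distance in frame 1: 4.0. Distance in frame 2: 5.6.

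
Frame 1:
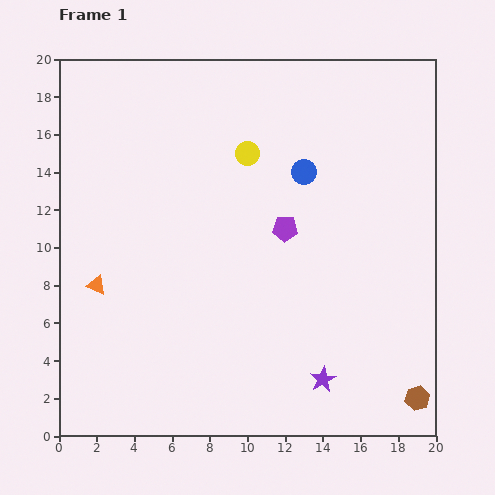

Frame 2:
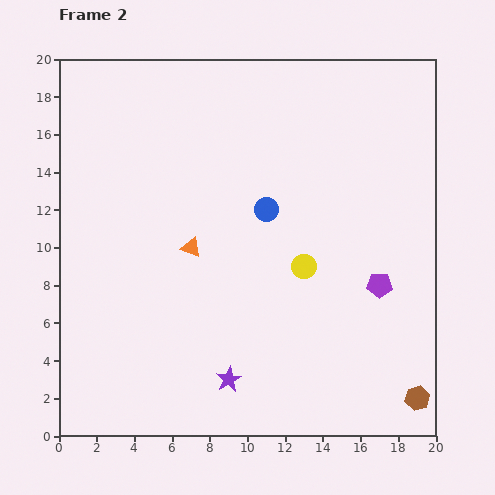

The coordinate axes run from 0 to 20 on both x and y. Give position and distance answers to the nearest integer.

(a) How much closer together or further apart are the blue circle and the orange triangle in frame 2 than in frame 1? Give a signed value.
-9

Distance in frame 1: 13. Distance in frame 2: 4.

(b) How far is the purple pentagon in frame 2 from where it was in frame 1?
6

The purple pentagon moved from (12, 11) to (17, 8), a distance of √(5² + 3²) ≈ 6.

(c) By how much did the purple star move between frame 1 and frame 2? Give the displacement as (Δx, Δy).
(-5, 0)

The purple star was at (14, 3) in frame 1 and (9, 3) in frame 2.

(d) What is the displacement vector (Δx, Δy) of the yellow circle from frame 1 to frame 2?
(3, -6)

The yellow circle was at (10, 15) in frame 1 and (13, 9) in frame 2.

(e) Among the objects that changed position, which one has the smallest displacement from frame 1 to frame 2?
the blue circle

(moved 3)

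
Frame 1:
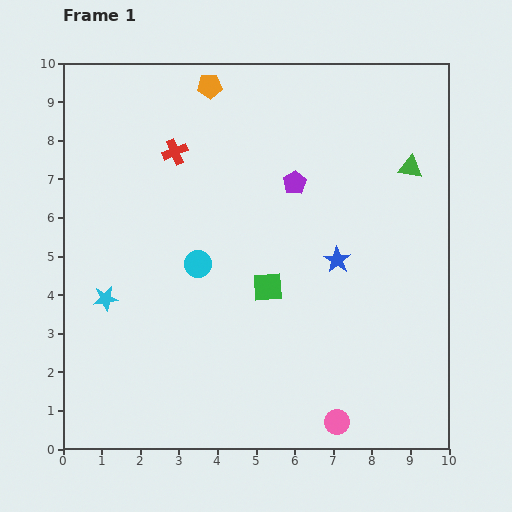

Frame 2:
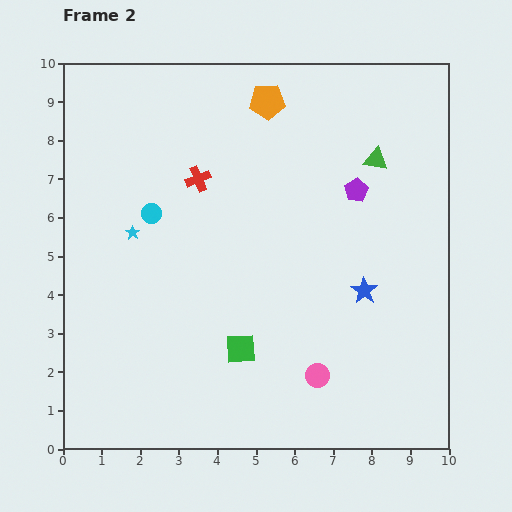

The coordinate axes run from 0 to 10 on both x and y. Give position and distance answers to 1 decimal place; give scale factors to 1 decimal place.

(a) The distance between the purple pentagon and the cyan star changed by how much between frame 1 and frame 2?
+0.2

Distance in frame 1: 5.7. Distance in frame 2: 5.9.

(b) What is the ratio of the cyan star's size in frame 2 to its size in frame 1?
0.6×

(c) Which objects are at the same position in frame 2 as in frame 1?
none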